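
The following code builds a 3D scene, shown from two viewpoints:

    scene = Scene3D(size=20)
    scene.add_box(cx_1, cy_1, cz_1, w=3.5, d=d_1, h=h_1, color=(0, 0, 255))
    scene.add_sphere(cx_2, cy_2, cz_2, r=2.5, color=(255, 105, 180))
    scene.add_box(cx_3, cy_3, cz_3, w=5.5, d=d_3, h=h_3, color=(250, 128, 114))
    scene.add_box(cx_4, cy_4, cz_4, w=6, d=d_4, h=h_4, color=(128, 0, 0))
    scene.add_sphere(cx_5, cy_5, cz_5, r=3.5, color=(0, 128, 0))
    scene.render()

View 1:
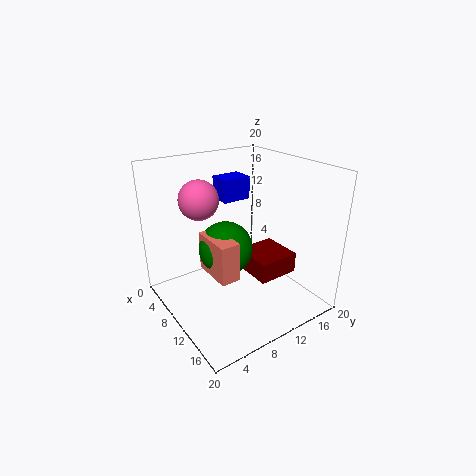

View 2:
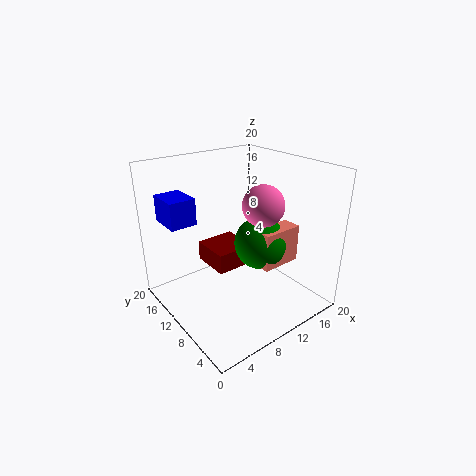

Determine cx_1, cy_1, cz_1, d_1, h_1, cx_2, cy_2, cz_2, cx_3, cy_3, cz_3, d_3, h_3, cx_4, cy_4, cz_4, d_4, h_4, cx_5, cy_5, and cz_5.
cx_1 = 1; cy_1 = 11.5; cz_1 = 13; d_1 = 4.5; h_1 = 3.5; cx_2 = 9.5; cy_2 = 4.5; cz_2 = 16.5; cx_3 = 10; cy_3 = 4; cz_3 = 7.5; d_3 = 2.5; h_3 = 5; cx_4 = 8; cy_4 = 11.5; cz_4 = 4; d_4 = 6; h_4 = 3; cx_5 = 11.5; cy_5 = 7; cz_5 = 10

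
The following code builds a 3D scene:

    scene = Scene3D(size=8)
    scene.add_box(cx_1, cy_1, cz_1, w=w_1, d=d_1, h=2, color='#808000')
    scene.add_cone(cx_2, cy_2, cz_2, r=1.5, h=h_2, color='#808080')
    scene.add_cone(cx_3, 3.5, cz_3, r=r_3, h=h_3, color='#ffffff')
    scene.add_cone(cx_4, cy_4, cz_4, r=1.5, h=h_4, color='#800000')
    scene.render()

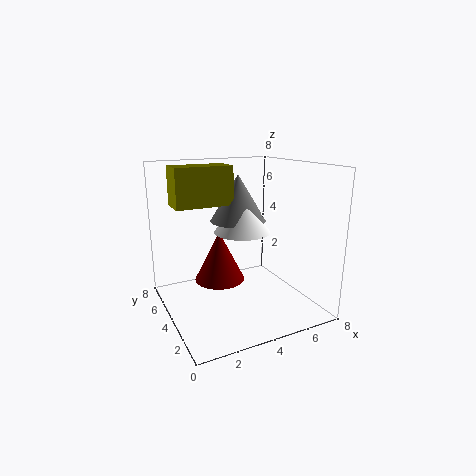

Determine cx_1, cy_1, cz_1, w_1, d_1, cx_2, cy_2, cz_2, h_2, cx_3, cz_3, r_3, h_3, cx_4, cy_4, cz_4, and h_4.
cx_1 = 0.5
cy_1 = 3.5
cz_1 = 6
w_1 = 3
d_1 = 1.5
cx_2 = 4
cy_2 = 4
cz_2 = 5
h_2 = 2.5
cx_3 = 4
cz_3 = 4.5
r_3 = 1.5
h_3 = 2
cx_4 = 3.5
cy_4 = 5.5
cz_4 = 1
h_4 = 3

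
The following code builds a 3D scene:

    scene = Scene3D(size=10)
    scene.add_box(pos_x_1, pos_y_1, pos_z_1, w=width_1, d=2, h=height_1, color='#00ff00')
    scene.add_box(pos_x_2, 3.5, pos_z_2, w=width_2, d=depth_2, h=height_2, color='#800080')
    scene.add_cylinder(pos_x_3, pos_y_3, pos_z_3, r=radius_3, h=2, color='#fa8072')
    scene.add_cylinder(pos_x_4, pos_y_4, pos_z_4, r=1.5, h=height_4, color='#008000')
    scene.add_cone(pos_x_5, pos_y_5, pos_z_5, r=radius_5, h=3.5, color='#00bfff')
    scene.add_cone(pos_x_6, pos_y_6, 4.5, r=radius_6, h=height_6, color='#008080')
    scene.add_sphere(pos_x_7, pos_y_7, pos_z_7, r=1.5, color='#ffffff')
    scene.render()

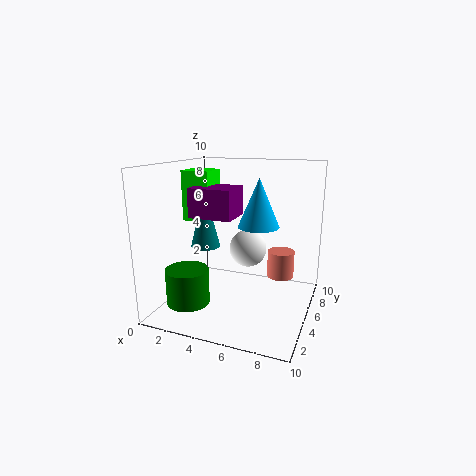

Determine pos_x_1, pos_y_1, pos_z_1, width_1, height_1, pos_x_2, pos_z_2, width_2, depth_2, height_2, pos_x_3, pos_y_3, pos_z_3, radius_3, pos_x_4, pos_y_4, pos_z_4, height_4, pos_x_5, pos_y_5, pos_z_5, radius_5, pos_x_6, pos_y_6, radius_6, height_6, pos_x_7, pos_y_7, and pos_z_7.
pos_x_1 = 1; pos_y_1 = 4.5; pos_z_1 = 6; width_1 = 2; height_1 = 3.5; pos_x_2 = 2; pos_z_2 = 6.5; width_2 = 3; depth_2 = 2.5; height_2 = 2; pos_x_3 = 7.5; pos_y_3 = 7.5; pos_z_3 = 1.5; radius_3 = 1; pos_x_4 = 2; pos_y_4 = 3; pos_z_4 = 0.5; height_4 = 2.5; pos_x_5 = 6; pos_y_5 = 6.5; pos_z_5 = 5.5; radius_5 = 1.5; pos_x_6 = 3; pos_y_6 = 4; radius_6 = 1; height_6 = 4; pos_x_7 = 4.5; pos_y_7 = 8.5; pos_z_7 = 3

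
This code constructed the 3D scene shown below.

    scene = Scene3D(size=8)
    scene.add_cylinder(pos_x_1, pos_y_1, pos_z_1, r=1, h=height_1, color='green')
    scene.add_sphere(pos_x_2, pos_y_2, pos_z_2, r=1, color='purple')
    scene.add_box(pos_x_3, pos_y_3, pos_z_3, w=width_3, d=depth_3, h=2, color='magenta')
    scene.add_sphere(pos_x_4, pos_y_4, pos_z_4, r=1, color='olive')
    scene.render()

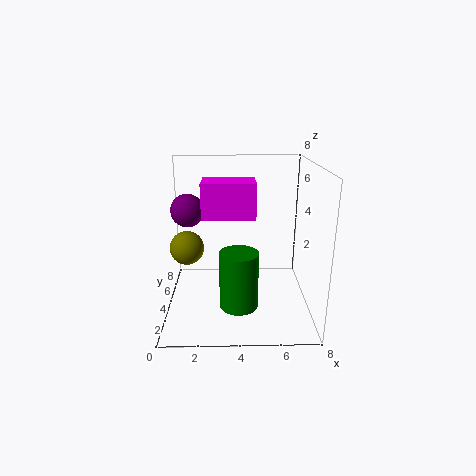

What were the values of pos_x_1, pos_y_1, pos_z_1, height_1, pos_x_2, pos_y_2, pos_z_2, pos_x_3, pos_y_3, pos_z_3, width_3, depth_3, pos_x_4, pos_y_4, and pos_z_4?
pos_x_1 = 4, pos_y_1 = 2, pos_z_1 = 1, height_1 = 3, pos_x_2 = 1, pos_y_2 = 6, pos_z_2 = 5, pos_x_3 = 2, pos_y_3 = 4, pos_z_3 = 5, width_3 = 3, depth_3 = 2, pos_x_4 = 1, pos_y_4 = 5, pos_z_4 = 3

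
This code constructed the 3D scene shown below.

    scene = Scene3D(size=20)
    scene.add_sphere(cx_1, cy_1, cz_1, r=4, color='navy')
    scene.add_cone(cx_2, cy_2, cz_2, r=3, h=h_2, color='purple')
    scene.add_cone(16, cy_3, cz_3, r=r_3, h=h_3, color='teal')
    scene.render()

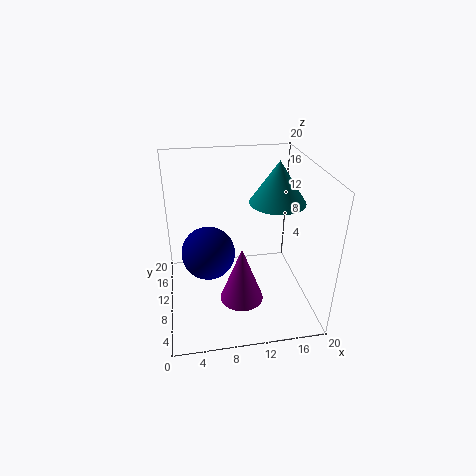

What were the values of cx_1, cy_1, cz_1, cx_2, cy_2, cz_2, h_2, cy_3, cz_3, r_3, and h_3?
cx_1 = 6
cy_1 = 13
cz_1 = 6
cx_2 = 10
cy_2 = 7
cz_2 = 2
h_2 = 8
cy_3 = 12
cz_3 = 14
r_3 = 4
h_3 = 6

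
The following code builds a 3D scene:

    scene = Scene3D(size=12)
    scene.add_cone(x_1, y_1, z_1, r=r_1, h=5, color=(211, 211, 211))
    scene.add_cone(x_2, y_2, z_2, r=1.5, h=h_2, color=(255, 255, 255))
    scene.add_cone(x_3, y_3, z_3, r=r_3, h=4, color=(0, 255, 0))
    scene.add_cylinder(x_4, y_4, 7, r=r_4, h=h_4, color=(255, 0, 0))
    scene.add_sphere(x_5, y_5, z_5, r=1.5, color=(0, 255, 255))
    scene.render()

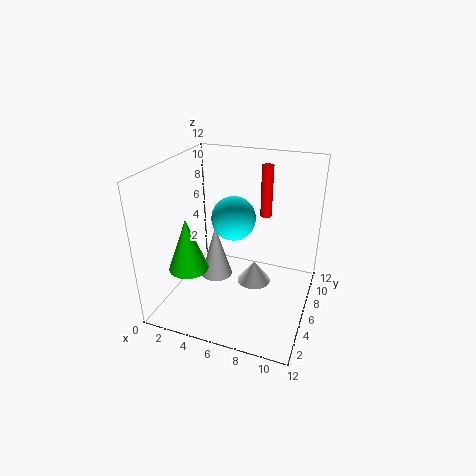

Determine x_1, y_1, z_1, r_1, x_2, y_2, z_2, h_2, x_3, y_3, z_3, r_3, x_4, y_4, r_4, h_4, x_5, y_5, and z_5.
x_1 = 3; y_1 = 8; z_1 = 0.5; r_1 = 1.5; x_2 = 7; y_2 = 7.5; z_2 = 1; h_2 = 2; x_3 = 3.5; y_3 = 2; z_3 = 5; r_3 = 1.5; x_4 = 7.5; y_4 = 9; r_4 = 0.5; h_4 = 4.5; x_5 = 7; y_5 = 2.5; z_5 = 9.5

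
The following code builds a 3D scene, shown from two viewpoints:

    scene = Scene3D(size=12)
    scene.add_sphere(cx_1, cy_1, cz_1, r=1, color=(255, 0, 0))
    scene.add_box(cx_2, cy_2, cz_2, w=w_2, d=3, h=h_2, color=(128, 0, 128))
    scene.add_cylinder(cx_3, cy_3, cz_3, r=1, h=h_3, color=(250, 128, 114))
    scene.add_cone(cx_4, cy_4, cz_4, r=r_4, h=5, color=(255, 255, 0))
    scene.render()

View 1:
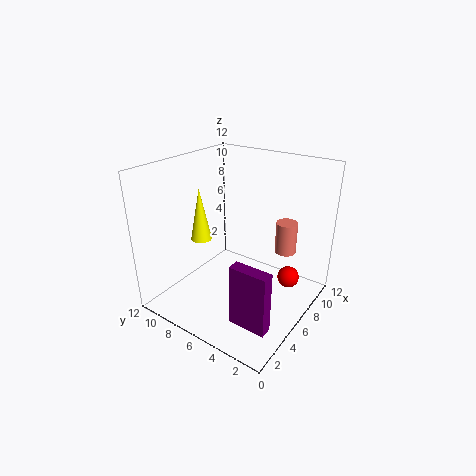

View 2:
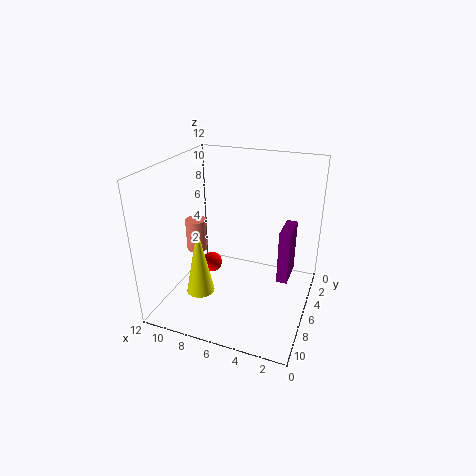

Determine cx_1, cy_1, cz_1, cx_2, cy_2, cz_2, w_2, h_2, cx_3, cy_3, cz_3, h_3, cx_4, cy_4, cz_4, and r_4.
cx_1 = 10
cy_1 = 3
cz_1 = 1
cx_2 = 2
cy_2 = 1
cz_2 = 1
w_2 = 1
h_2 = 5
cx_3 = 11
cy_3 = 4
cz_3 = 3
h_3 = 3
cx_4 = 7
cy_4 = 11
cz_4 = 4
r_4 = 1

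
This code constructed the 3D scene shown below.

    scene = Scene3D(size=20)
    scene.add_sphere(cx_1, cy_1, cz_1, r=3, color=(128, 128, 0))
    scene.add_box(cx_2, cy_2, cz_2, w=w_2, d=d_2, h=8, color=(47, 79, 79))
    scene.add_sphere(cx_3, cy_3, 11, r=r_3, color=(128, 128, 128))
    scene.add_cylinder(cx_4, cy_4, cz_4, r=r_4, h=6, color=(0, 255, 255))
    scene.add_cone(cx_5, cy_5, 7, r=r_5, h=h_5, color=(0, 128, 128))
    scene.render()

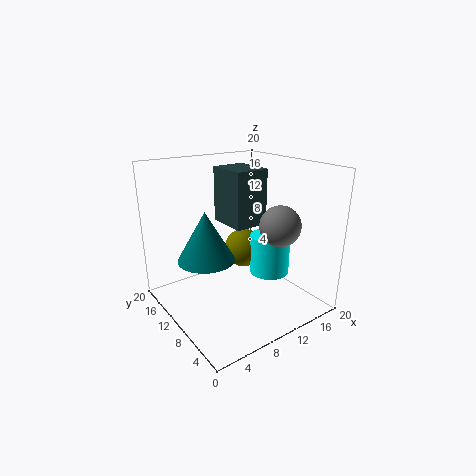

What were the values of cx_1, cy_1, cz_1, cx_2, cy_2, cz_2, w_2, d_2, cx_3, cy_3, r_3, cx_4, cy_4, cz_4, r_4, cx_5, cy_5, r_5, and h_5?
cx_1 = 14; cy_1 = 14; cz_1 = 6; cx_2 = 10; cy_2 = 10; cz_2 = 11; w_2 = 5; d_2 = 6; cx_3 = 16; cy_3 = 8; r_3 = 3; cx_4 = 16; cy_4 = 10; cz_4 = 3; r_4 = 3; cx_5 = 6; cy_5 = 12; r_5 = 4; h_5 = 7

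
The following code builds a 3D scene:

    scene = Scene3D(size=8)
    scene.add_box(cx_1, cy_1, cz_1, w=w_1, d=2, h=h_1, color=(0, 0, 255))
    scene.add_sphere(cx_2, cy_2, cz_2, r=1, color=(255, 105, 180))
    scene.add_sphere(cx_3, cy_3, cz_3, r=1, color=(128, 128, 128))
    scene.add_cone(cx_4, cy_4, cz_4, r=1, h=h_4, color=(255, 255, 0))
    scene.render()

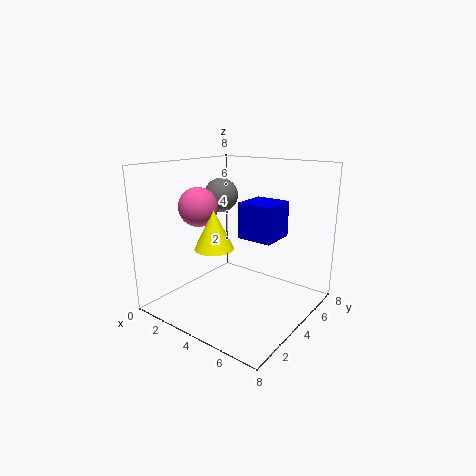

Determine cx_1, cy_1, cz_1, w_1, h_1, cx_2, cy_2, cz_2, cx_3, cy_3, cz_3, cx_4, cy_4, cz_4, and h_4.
cx_1 = 4, cy_1 = 4, cz_1 = 4, w_1 = 2, h_1 = 2, cx_2 = 3, cy_2 = 2, cz_2 = 6, cx_3 = 2, cy_3 = 5, cz_3 = 6, cx_4 = 4, cy_4 = 2, cz_4 = 4, h_4 = 2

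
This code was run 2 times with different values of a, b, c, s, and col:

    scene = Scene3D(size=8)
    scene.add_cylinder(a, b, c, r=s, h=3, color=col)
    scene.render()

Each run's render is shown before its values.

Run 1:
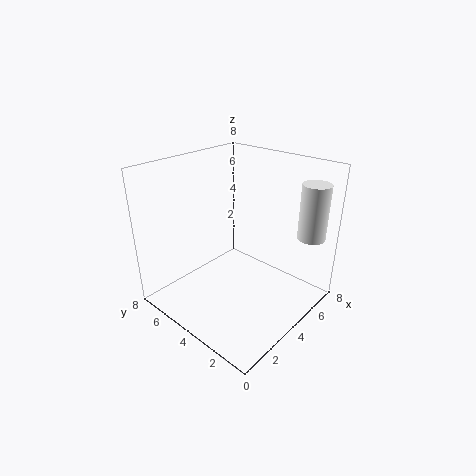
a = 6.25, b = 0.75, c = 4.25, s = 0.75, col = 'white'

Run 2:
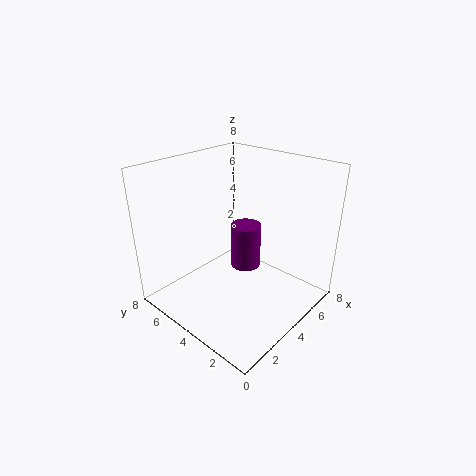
a = 6.75, b = 5.75, c = 0.25, s = 1, col = 'purple'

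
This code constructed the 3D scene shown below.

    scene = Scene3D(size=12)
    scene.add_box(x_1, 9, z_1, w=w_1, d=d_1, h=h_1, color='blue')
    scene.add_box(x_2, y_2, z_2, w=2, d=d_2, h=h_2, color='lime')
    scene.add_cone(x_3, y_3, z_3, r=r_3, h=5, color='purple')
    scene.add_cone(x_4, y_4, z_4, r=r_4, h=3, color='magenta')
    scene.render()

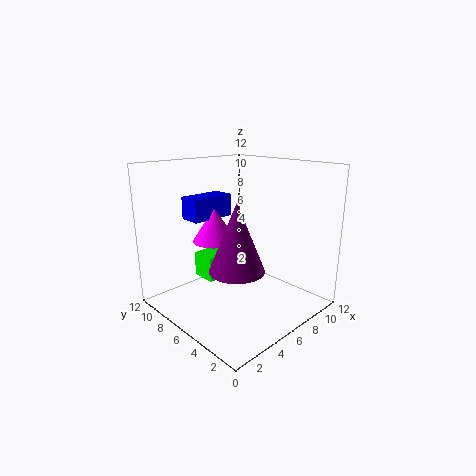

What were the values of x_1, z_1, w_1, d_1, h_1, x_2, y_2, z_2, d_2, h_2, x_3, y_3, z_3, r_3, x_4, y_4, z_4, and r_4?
x_1 = 4, z_1 = 7, w_1 = 4, d_1 = 2, h_1 = 2, x_2 = 3, y_2 = 6, z_2 = 3, d_2 = 2, h_2 = 2, x_3 = 3, y_3 = 3, z_3 = 5, r_3 = 2, x_4 = 6, y_4 = 9, z_4 = 5, r_4 = 2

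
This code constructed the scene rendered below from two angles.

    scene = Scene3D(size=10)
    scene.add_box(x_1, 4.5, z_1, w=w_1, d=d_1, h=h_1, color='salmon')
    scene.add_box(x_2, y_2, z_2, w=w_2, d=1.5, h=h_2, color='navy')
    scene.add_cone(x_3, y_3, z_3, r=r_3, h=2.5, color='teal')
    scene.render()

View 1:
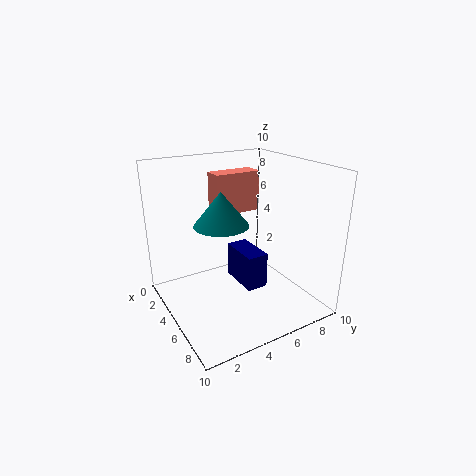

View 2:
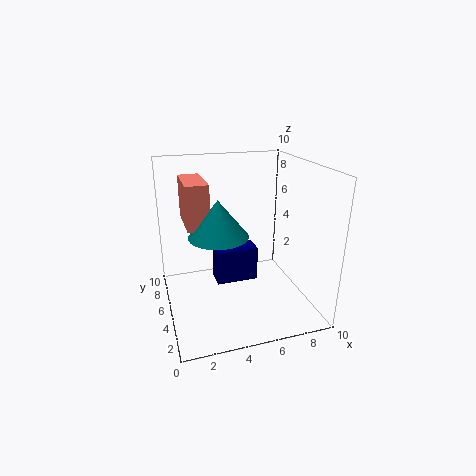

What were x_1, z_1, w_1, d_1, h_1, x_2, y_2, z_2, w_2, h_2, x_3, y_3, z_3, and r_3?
x_1 = 1.5
z_1 = 6
w_1 = 1.5
d_1 = 3.5
h_1 = 3
x_2 = 3.5
y_2 = 5
z_2 = 1.5
w_2 = 3
h_2 = 2.5
x_3 = 3.5
y_3 = 4.5
z_3 = 5.5
r_3 = 2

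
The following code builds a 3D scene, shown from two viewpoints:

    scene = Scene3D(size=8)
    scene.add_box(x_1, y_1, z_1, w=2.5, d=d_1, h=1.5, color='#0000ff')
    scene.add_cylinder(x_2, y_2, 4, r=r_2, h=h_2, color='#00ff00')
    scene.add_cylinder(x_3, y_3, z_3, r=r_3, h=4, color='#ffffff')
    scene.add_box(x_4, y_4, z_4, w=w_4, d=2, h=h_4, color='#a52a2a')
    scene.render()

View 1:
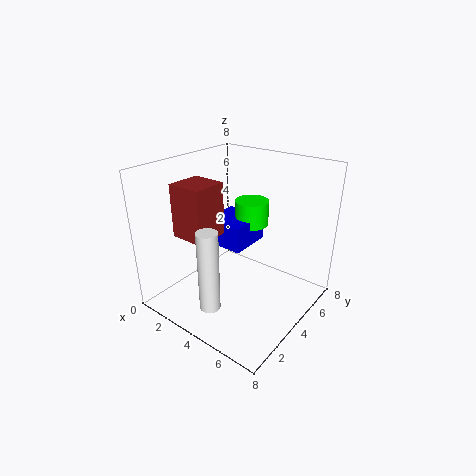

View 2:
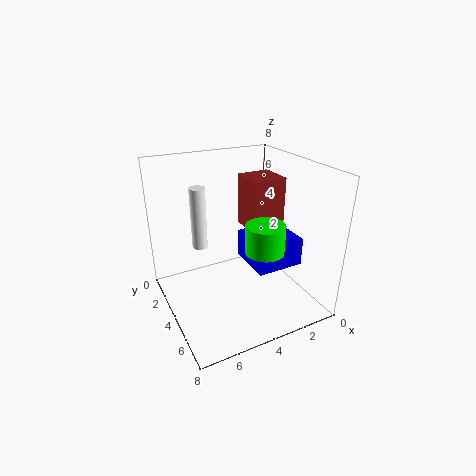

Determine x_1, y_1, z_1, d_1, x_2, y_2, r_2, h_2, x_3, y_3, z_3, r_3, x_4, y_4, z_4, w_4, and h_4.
x_1 = 1.5
y_1 = 4
z_1 = 3
d_1 = 2.5
x_2 = 3.5
y_2 = 6
r_2 = 1
h_2 = 1.5
x_3 = 5
y_3 = 0.5
z_3 = 2
r_3 = 0.5
x_4 = 1
y_4 = 2
z_4 = 4
w_4 = 2
h_4 = 3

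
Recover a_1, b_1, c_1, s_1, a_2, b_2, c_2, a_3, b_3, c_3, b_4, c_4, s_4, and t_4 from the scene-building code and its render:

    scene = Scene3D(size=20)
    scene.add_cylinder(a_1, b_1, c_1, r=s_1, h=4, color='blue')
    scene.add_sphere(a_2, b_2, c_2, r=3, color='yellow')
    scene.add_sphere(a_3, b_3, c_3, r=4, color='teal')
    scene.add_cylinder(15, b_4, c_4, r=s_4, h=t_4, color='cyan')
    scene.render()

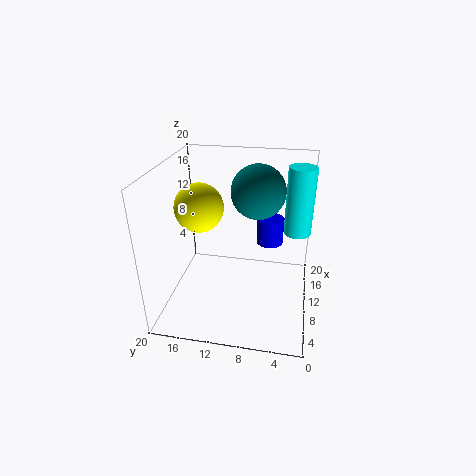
a_1 = 15, b_1 = 6, c_1 = 7, s_1 = 2, a_2 = 6, b_2 = 14, c_2 = 16, a_3 = 15, b_3 = 8, c_3 = 15, b_4 = 2, c_4 = 9, s_4 = 2, t_4 = 10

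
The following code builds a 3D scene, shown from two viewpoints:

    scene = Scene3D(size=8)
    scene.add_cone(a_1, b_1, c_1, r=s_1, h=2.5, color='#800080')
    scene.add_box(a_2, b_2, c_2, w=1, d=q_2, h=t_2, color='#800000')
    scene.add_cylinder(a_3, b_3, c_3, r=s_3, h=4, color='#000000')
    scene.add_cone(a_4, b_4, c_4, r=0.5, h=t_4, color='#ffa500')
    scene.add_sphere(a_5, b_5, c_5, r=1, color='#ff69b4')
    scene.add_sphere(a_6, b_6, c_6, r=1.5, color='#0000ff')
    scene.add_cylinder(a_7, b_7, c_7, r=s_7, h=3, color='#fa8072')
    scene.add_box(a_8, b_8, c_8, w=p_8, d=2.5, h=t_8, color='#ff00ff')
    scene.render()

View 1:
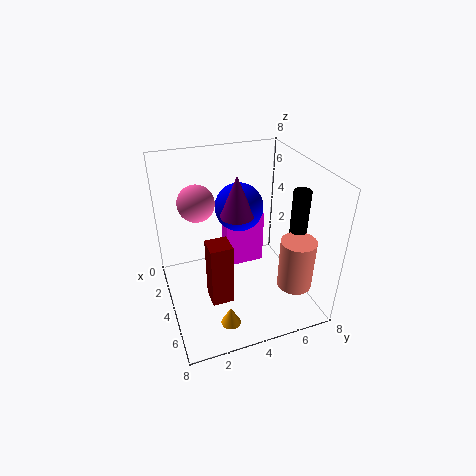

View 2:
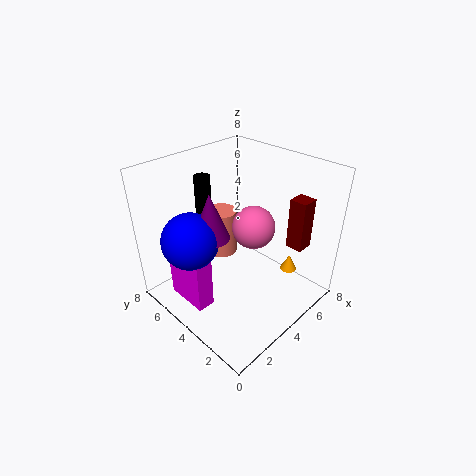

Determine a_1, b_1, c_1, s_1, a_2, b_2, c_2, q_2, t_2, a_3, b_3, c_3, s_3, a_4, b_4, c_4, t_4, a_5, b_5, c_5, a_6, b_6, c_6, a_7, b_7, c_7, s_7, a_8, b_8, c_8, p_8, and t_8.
a_1 = 2.5
b_1 = 4.5
c_1 = 4.5
s_1 = 1
a_2 = 6.5
b_2 = 1.5
c_2 = 3
q_2 = 1
t_2 = 3
a_3 = 4.5
b_3 = 7.5
c_3 = 2.5
s_3 = 0.5
a_4 = 7
b_4 = 2.5
c_4 = 1
t_4 = 1
a_5 = 3
b_5 = 2
c_5 = 6
a_6 = 1.5
b_6 = 5
c_6 = 4.5
a_7 = 5.5
b_7 = 7
c_7 = 1
s_7 = 1
a_8 = 1
b_8 = 4
c_8 = 0.5
p_8 = 1
t_8 = 3.5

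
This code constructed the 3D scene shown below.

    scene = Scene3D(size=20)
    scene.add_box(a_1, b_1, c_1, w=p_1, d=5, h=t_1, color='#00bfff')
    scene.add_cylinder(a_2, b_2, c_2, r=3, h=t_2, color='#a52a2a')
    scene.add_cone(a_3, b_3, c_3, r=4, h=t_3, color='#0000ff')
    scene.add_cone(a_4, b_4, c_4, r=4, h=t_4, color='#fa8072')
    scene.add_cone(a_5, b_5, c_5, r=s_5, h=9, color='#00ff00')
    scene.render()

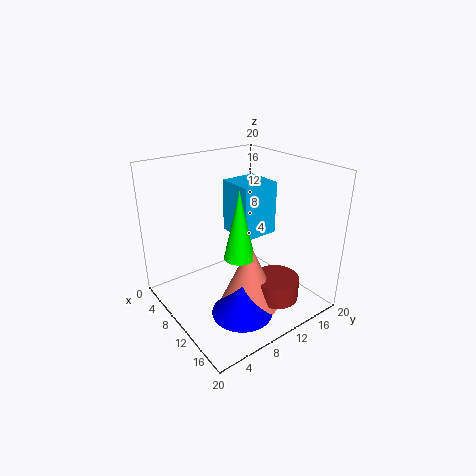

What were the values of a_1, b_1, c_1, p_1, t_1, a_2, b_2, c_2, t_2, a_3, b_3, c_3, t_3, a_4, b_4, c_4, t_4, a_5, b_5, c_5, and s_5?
a_1 = 8
b_1 = 9
c_1 = 11
p_1 = 5
t_1 = 7
a_2 = 16
b_2 = 12
c_2 = 3
t_2 = 3
a_3 = 15
b_3 = 7
c_3 = 2
t_3 = 4
a_4 = 14
b_4 = 9
c_4 = 2
t_4 = 9
a_5 = 13
b_5 = 8
c_5 = 9
s_5 = 2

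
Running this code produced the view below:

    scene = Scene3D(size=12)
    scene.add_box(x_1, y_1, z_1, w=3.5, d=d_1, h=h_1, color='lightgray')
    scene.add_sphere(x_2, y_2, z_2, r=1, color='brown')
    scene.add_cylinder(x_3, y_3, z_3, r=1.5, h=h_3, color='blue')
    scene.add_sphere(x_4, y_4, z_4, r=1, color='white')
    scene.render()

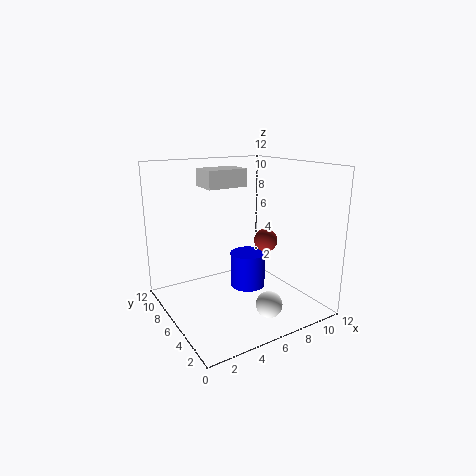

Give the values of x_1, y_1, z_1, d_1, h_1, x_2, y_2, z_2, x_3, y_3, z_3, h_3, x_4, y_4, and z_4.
x_1 = 4
y_1 = 7
z_1 = 10
d_1 = 2.5
h_1 = 1.5
x_2 = 8.5
y_2 = 5.5
z_2 = 5.5
x_3 = 7
y_3 = 6
z_3 = 1.5
h_3 = 3
x_4 = 6
y_4 = 1.5
z_4 = 2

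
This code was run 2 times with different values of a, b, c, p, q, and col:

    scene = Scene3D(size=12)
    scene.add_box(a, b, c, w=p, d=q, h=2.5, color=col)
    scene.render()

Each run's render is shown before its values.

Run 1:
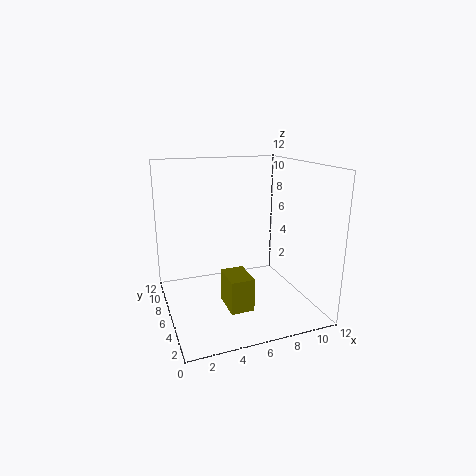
a = 3.75, b = 1.25, c = 2, p = 1.75, q = 2.5, col = 'olive'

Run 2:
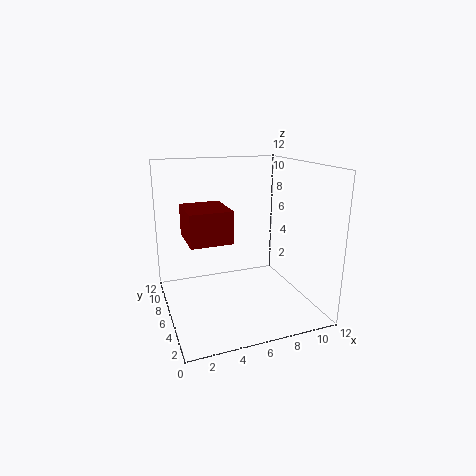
a = 1.5, b = 3.5, c = 6.5, p = 3.25, q = 3.75, col = 'maroon'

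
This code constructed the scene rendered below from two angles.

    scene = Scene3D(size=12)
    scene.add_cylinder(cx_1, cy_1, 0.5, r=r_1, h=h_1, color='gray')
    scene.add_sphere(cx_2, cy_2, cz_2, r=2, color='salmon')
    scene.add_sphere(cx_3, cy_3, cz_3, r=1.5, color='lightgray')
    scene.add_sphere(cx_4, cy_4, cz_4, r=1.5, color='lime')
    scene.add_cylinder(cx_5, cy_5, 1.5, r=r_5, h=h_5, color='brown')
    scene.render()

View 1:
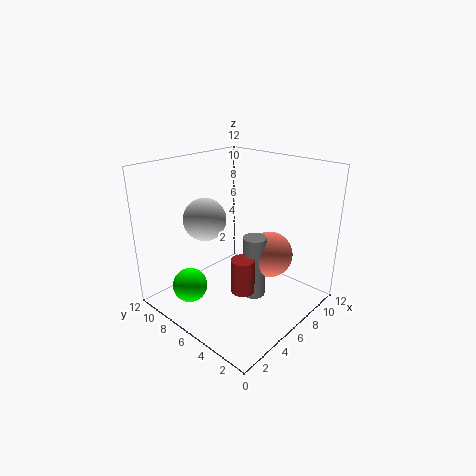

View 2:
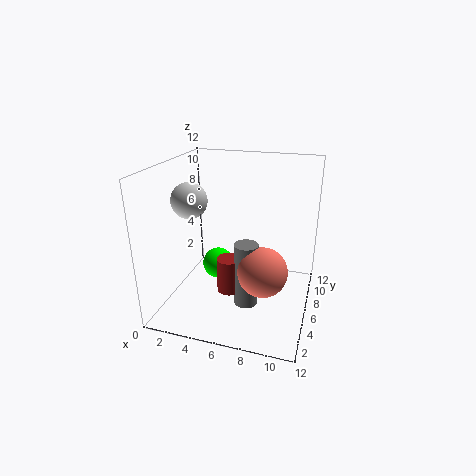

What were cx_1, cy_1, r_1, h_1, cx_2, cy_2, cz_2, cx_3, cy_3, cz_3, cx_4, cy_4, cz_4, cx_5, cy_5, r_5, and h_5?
cx_1 = 7
cy_1 = 5
r_1 = 1
h_1 = 5.5
cx_2 = 8.5
cy_2 = 4.5
cz_2 = 4
cx_3 = 2
cy_3 = 5.5
cz_3 = 9
cx_4 = 3
cy_4 = 9
cz_4 = 1.5
cx_5 = 5.5
cy_5 = 5
r_5 = 1
h_5 = 3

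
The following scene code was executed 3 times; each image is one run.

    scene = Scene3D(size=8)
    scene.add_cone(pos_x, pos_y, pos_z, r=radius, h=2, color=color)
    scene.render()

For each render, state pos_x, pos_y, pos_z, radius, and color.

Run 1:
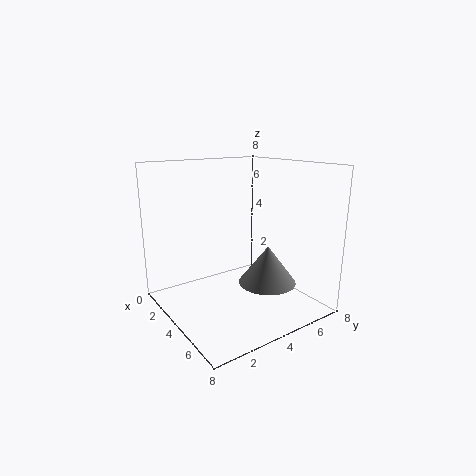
pos_x = 6
pos_y = 4.5
pos_z = 2
radius = 1.5
color = 'gray'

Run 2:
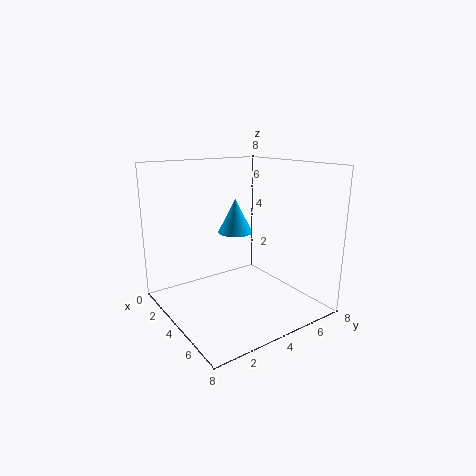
pos_x = 3
pos_y = 4.5
pos_z = 4
radius = 1
color = 'deepskyblue'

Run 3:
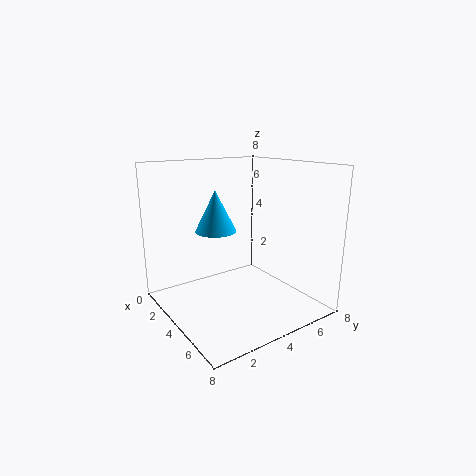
pos_x = 5
pos_y = 2
pos_z = 5
radius = 1
color = 'deepskyblue'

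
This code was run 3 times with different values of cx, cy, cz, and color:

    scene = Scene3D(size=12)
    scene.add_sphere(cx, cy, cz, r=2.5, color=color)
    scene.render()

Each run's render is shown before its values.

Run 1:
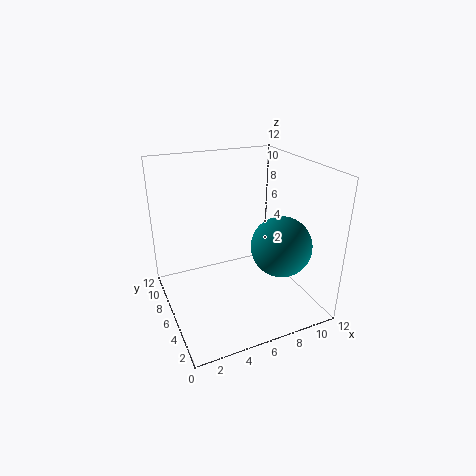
cx = 9
cy = 4
cz = 5.5
color = 'teal'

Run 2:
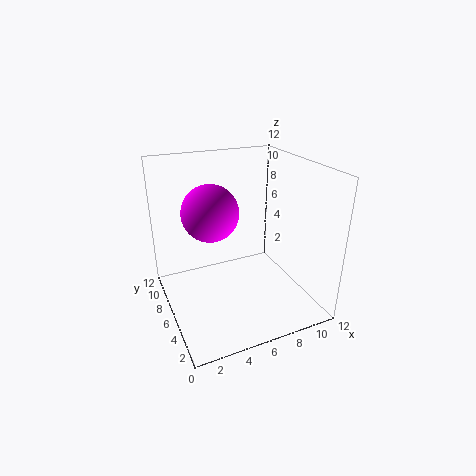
cx = 4.5
cy = 8.5
cz = 7.5
color = 'magenta'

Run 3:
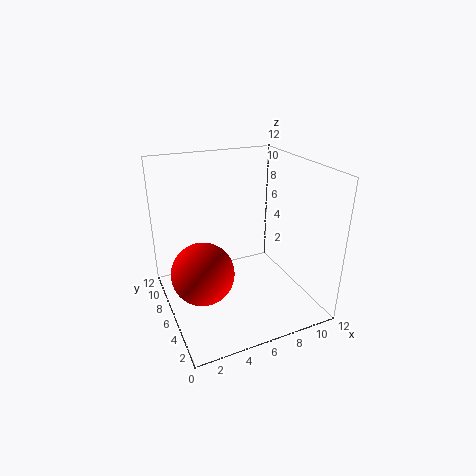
cx = 2.5
cy = 5
cz = 4
color = 'red'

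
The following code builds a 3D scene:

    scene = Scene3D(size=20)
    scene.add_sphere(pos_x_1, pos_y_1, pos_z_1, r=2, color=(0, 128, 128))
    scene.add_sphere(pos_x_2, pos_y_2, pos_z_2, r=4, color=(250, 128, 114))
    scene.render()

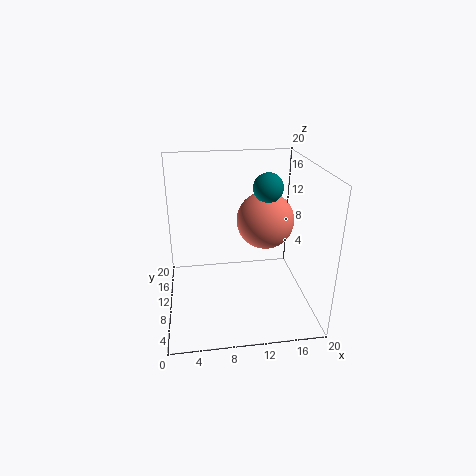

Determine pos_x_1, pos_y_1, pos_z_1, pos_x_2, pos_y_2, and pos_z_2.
pos_x_1 = 14
pos_y_1 = 10
pos_z_1 = 17
pos_x_2 = 14
pos_y_2 = 11
pos_z_2 = 12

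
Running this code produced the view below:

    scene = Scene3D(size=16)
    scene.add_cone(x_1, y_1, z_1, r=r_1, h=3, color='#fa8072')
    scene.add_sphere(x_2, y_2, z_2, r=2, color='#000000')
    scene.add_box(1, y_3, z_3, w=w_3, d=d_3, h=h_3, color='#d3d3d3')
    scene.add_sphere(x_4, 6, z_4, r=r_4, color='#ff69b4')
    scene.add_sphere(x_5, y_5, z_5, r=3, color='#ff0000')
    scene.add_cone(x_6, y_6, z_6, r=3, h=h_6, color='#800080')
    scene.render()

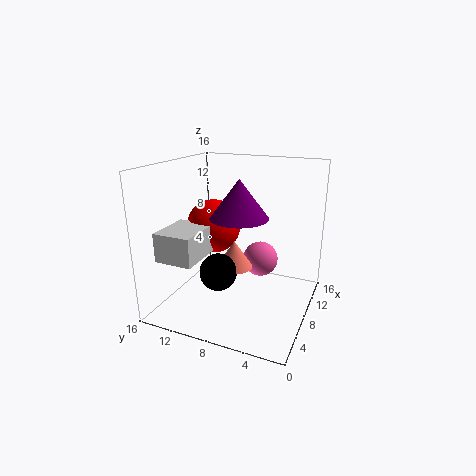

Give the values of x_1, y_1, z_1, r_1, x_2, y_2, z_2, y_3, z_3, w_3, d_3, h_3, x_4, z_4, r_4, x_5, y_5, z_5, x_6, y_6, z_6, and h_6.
x_1 = 7, y_1 = 8, z_1 = 5, r_1 = 2, x_2 = 5, y_2 = 9, z_2 = 5, y_3 = 10, z_3 = 7, w_3 = 5, d_3 = 4, h_3 = 3, x_4 = 10, z_4 = 5, r_4 = 2, x_5 = 8, y_5 = 11, z_5 = 9, x_6 = 6, y_6 = 7, z_6 = 11, h_6 = 4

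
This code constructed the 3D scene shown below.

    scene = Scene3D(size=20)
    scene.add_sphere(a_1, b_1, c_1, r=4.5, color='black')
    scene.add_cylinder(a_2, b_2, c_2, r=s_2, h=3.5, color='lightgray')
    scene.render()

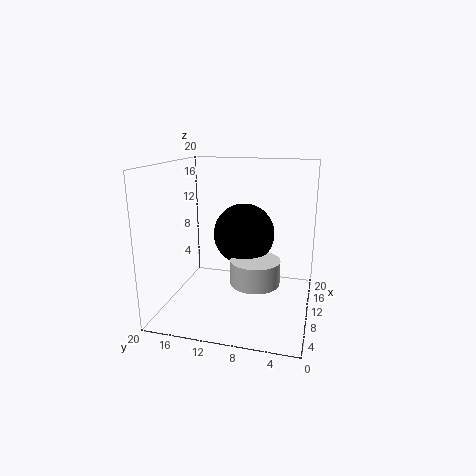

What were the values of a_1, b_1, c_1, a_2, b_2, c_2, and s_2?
a_1 = 13.5
b_1 = 10
c_1 = 9.5
a_2 = 10
b_2 = 7.5
c_2 = 3.5
s_2 = 3.5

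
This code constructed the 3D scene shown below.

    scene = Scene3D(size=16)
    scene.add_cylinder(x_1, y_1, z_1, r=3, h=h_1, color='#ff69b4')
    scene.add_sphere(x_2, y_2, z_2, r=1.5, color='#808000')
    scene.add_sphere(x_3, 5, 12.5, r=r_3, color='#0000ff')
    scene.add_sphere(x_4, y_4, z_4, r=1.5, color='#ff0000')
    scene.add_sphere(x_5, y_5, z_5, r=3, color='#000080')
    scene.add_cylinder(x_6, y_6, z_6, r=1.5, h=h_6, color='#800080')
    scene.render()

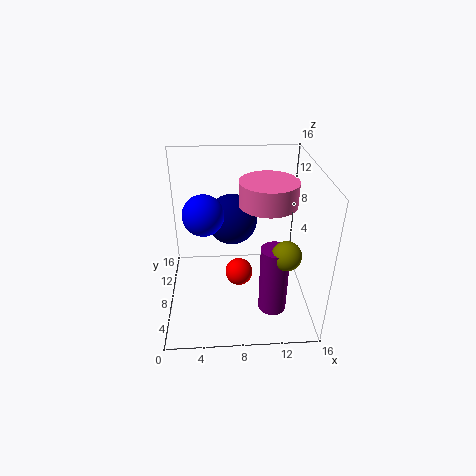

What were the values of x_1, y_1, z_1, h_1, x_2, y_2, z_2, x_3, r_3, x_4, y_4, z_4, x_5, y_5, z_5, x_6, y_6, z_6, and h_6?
x_1 = 11
y_1 = 7
z_1 = 12.5
h_1 = 2.5
x_2 = 12.5
y_2 = 3.5
z_2 = 8.5
x_3 = 4.5
r_3 = 2
x_4 = 8
y_4 = 6.5
z_4 = 4.5
x_5 = 7.5
y_5 = 11.5
z_5 = 8.5
x_6 = 11.5
y_6 = 4
z_6 = 1.5
h_6 = 7.5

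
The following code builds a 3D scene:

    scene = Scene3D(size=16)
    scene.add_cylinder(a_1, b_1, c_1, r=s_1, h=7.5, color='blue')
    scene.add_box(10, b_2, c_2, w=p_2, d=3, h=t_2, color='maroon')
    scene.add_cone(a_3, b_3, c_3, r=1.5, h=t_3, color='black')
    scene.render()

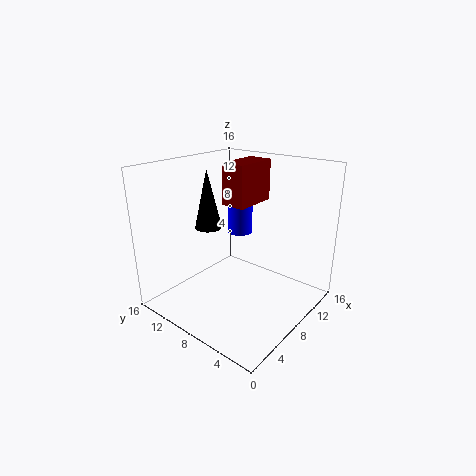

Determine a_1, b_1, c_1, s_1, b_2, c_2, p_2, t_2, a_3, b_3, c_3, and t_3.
a_1 = 11.5; b_1 = 10.5; c_1 = 7; s_1 = 1.5; b_2 = 9; c_2 = 10.5; p_2 = 5.5; t_2 = 5; a_3 = 6.5; b_3 = 11; c_3 = 9; t_3 = 6.5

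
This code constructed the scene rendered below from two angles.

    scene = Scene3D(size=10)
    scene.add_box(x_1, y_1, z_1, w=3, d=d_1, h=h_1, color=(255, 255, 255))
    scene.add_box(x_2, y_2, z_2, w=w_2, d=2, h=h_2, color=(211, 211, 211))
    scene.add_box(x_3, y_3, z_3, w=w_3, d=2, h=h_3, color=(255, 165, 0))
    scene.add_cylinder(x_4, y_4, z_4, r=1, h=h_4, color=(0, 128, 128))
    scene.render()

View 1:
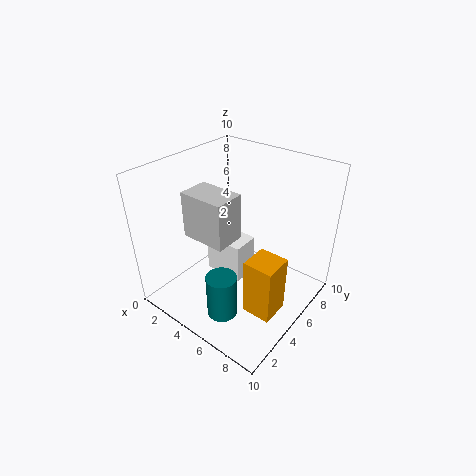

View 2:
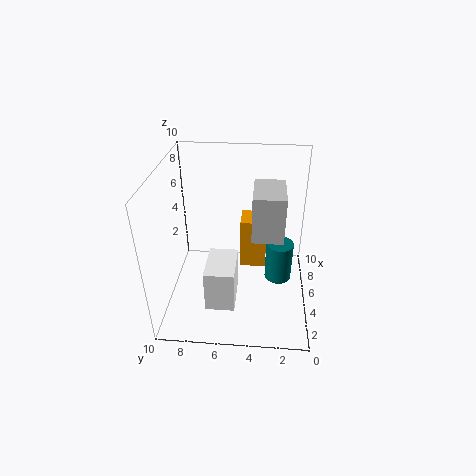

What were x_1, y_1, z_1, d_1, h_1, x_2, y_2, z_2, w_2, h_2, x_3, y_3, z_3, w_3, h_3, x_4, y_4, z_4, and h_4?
x_1 = 2, y_1 = 5, z_1 = 1, d_1 = 2, h_1 = 3, x_2 = 3, y_2 = 2, z_2 = 6, w_2 = 3, h_2 = 3, x_3 = 7, y_3 = 3, z_3 = 1, w_3 = 2, h_3 = 4, x_4 = 6, y_4 = 2, z_4 = 1, h_4 = 3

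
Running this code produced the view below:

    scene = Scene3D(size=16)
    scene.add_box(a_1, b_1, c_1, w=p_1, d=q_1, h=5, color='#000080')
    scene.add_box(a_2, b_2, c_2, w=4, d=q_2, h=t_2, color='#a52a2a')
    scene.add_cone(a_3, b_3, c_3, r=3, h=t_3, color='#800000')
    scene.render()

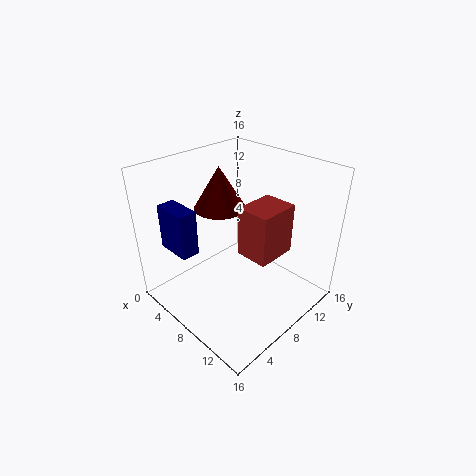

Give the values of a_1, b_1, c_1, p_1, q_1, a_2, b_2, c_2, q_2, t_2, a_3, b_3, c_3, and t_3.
a_1 = 2, b_1 = 2, c_1 = 7, p_1 = 4, q_1 = 2, a_2 = 7, b_2 = 9, c_2 = 5, q_2 = 5, t_2 = 6, a_3 = 4, b_3 = 9, c_3 = 10, t_3 = 5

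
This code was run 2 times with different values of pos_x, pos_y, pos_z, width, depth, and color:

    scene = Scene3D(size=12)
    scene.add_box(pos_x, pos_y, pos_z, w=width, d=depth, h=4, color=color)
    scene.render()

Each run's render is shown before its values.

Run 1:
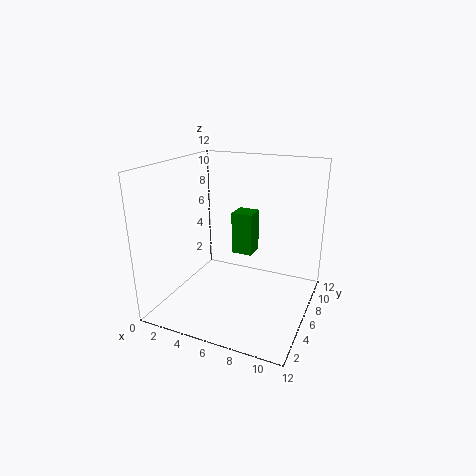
pos_x = 4, pos_y = 9, pos_z = 3, width = 2, depth = 2, color = 'green'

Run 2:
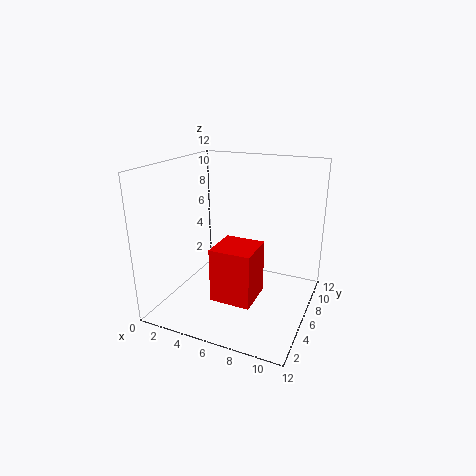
pos_x = 6, pos_y = 1, pos_z = 3, width = 3, depth = 3, color = 'red'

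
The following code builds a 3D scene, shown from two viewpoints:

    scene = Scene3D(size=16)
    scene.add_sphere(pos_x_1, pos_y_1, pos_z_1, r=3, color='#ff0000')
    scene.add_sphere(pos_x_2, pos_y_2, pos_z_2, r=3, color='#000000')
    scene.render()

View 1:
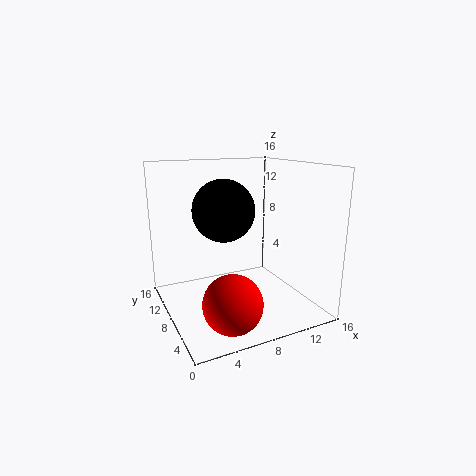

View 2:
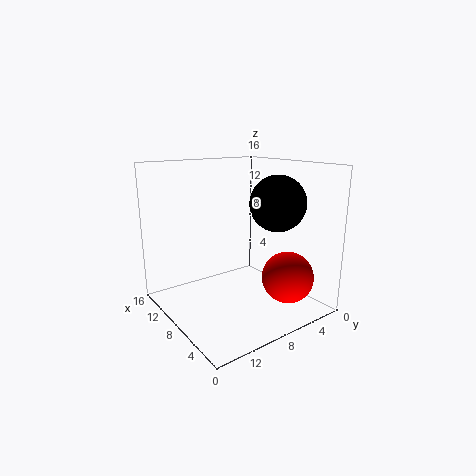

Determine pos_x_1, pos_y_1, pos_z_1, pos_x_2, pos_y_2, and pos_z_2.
pos_x_1 = 5; pos_y_1 = 3; pos_z_1 = 3; pos_x_2 = 5; pos_y_2 = 5; pos_z_2 = 12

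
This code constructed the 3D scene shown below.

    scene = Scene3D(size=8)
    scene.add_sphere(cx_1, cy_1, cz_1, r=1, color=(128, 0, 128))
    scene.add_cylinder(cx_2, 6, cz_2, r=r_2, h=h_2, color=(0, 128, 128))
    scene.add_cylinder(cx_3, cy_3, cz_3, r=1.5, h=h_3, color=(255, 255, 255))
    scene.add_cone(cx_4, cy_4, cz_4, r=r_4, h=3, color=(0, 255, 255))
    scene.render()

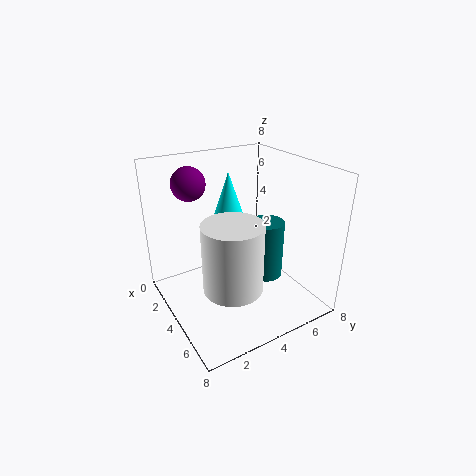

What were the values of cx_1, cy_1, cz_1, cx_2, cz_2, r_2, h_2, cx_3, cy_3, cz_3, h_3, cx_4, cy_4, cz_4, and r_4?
cx_1 = 1
cy_1 = 2.5
cz_1 = 6.5
cx_2 = 4
cz_2 = 1
r_2 = 1
h_2 = 3.5
cx_3 = 6
cy_3 = 2.5
cz_3 = 2.5
h_3 = 3.5
cx_4 = 3
cy_4 = 4
cz_4 = 4.5
r_4 = 1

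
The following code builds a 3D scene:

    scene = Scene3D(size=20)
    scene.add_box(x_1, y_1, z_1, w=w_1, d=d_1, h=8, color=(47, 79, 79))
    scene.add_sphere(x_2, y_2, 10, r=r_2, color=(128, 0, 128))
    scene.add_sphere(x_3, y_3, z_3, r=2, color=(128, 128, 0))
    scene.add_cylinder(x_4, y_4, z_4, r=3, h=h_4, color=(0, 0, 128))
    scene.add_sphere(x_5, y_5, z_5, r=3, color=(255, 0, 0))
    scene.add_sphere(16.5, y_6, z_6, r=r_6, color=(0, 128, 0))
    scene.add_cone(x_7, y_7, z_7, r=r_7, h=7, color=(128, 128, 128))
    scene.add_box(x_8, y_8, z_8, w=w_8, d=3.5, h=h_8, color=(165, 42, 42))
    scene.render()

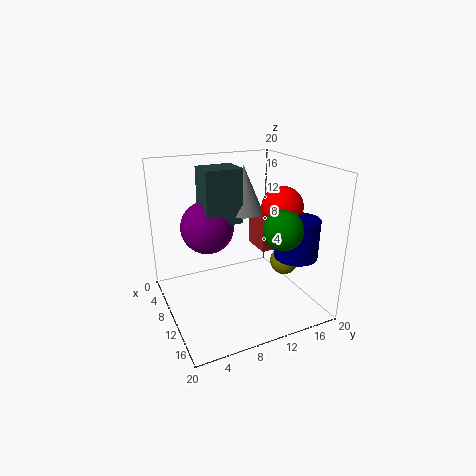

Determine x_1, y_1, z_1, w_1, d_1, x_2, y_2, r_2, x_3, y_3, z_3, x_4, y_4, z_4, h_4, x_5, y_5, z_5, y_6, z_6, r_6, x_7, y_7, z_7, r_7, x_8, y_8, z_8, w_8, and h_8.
x_1 = 3, y_1 = 6.5, z_1 = 11, w_1 = 4.5, d_1 = 5.5, x_2 = 4.5, y_2 = 7.5, r_2 = 4, x_3 = 12, y_3 = 16.5, z_3 = 6, x_4 = 14, y_4 = 17, z_4 = 7.5, h_4 = 5.5, x_5 = 10, y_5 = 17, z_5 = 13.5, y_6 = 13, z_6 = 13, r_6 = 2.5, x_7 = 5.5, y_7 = 13, z_7 = 12, r_7 = 3, x_8 = 5.5, y_8 = 14, z_8 = 7, w_8 = 4.5, h_8 = 4.5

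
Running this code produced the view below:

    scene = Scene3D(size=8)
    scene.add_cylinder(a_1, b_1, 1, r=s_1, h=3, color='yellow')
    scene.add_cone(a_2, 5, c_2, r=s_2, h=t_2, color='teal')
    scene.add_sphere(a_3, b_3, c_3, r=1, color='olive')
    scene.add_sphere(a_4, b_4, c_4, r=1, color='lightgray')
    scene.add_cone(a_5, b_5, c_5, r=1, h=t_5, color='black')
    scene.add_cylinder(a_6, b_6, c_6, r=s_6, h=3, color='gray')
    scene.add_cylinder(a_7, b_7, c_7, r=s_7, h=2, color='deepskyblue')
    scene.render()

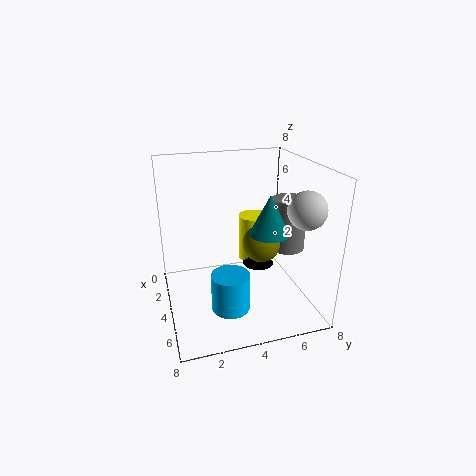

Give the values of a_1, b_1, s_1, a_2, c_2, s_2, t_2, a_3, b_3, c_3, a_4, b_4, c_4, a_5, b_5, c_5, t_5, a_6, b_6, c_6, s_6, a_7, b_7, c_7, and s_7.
a_1 = 1; b_1 = 6; s_1 = 1; a_2 = 6; c_2 = 5; s_2 = 1; t_2 = 2; a_3 = 5; b_3 = 5; c_3 = 4; a_4 = 6; b_4 = 7; c_4 = 6; a_5 = 2; b_5 = 6; c_5 = 1; t_5 = 1; a_6 = 4; b_6 = 7; c_6 = 3; s_6 = 1; a_7 = 6; b_7 = 3; c_7 = 1; s_7 = 1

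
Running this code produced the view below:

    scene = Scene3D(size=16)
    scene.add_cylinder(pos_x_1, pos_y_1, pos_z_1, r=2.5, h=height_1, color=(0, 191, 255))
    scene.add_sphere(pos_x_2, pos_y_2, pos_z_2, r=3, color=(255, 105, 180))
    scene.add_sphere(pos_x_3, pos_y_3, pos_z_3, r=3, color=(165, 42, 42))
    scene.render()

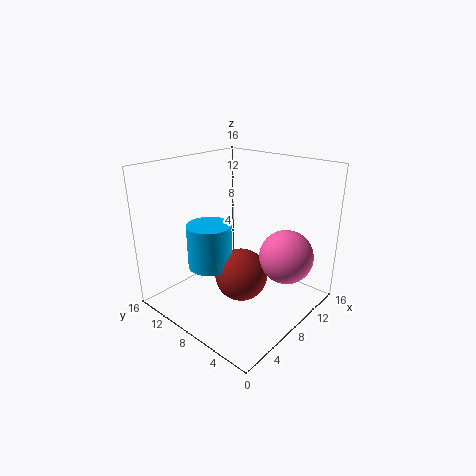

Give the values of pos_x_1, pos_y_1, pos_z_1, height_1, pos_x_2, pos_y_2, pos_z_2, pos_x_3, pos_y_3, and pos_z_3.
pos_x_1 = 6, pos_y_1 = 10.5, pos_z_1 = 4.5, height_1 = 5, pos_x_2 = 11, pos_y_2 = 3.5, pos_z_2 = 6, pos_x_3 = 8, pos_y_3 = 7.5, pos_z_3 = 3.5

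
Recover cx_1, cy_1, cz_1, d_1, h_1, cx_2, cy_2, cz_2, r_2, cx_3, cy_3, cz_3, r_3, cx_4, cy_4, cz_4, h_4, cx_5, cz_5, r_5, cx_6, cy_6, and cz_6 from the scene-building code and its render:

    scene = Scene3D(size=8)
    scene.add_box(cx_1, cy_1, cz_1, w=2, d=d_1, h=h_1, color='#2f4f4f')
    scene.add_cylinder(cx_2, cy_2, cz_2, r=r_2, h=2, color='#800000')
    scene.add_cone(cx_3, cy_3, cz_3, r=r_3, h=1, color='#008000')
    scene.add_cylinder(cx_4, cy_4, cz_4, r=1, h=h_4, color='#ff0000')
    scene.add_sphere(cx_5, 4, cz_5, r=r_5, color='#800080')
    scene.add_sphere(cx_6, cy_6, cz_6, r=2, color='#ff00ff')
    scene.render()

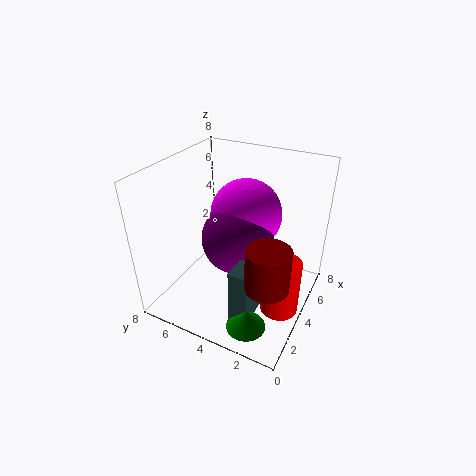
cx_1 = 1
cy_1 = 2
cz_1 = 1
d_1 = 1
h_1 = 3
cx_2 = 1
cy_2 = 1
cz_2 = 4
r_2 = 1
cx_3 = 1
cy_3 = 2
cz_3 = 1
r_3 = 1
cx_4 = 3
cy_4 = 1
cz_4 = 1
h_4 = 3
cx_5 = 4
cz_5 = 4
r_5 = 2
cx_6 = 5
cy_6 = 4
cz_6 = 5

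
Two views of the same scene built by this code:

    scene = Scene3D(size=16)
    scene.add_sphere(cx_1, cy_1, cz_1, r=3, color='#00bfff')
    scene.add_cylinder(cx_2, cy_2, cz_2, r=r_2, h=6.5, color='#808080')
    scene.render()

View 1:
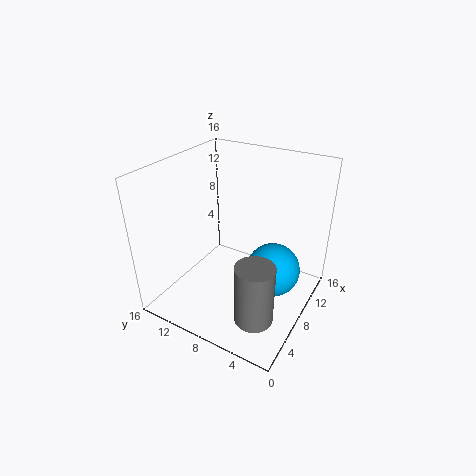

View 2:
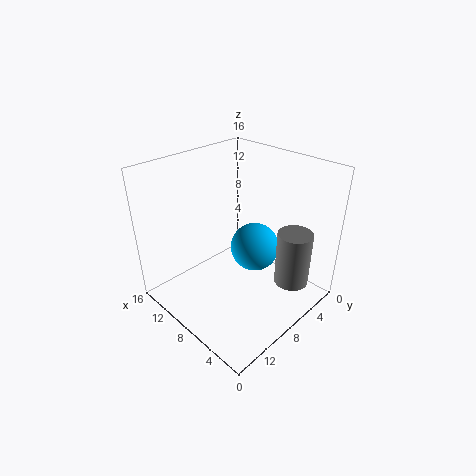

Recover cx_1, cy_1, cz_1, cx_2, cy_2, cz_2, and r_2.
cx_1 = 9
cy_1 = 4
cz_1 = 4.5
cx_2 = 3.5
cy_2 = 3.5
cz_2 = 2
r_2 = 2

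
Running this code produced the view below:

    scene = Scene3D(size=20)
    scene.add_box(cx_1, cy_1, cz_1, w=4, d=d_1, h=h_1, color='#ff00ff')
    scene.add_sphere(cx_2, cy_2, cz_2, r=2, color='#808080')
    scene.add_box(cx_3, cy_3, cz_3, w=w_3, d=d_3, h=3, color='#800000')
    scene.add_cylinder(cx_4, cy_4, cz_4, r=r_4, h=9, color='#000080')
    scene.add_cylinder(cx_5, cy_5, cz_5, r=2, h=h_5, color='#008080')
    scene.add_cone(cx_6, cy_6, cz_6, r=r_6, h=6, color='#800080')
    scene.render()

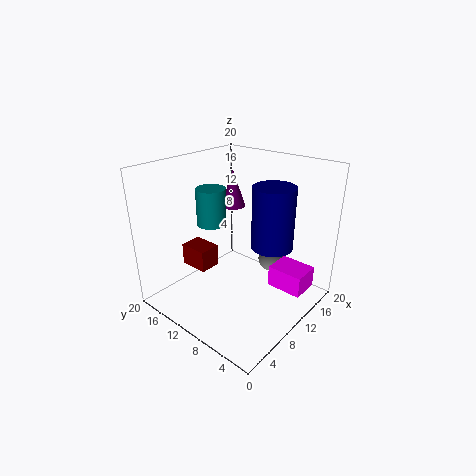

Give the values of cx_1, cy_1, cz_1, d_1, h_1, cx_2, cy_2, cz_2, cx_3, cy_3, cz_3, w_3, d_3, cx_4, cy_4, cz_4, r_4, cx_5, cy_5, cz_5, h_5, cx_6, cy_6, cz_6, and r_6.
cx_1 = 12; cy_1 = 1; cz_1 = 3; d_1 = 5; h_1 = 3; cx_2 = 17; cy_2 = 9; cz_2 = 4; cx_3 = 5; cy_3 = 12; cz_3 = 6; w_3 = 3; d_3 = 4; cx_4 = 14; cy_4 = 7; cz_4 = 8; r_4 = 3; cx_5 = 8; cy_5 = 13; cz_5 = 12; h_5 = 5; cx_6 = 17; cy_6 = 17; cz_6 = 11; r_6 = 2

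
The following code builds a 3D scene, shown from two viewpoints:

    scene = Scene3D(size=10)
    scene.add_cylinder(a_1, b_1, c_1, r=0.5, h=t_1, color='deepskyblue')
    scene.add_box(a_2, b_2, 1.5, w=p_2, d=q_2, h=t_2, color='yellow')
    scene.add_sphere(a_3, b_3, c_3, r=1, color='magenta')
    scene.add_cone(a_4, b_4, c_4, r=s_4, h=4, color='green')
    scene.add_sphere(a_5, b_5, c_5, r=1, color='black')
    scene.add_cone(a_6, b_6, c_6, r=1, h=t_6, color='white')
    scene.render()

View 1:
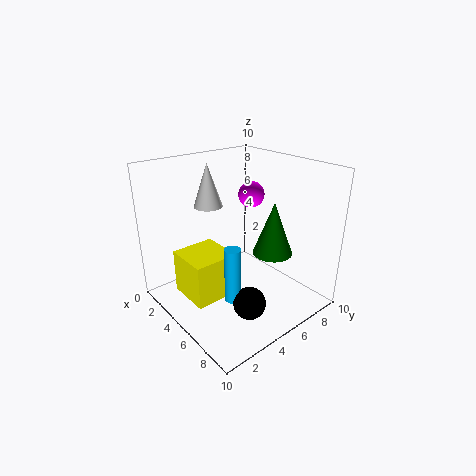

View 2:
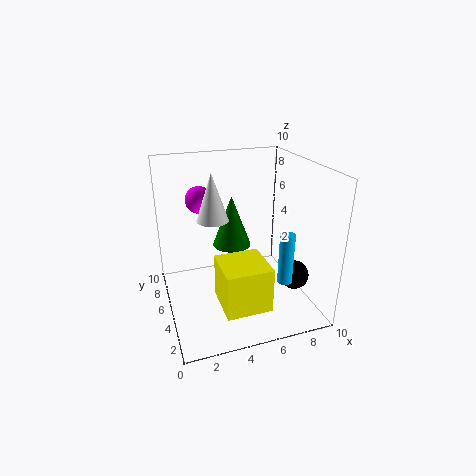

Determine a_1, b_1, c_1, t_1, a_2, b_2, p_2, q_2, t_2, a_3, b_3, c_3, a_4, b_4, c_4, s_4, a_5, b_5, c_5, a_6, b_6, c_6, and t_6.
a_1 = 7.5; b_1 = 2.5; c_1 = 2.5; t_1 = 3.5; a_2 = 3; b_2 = 1; p_2 = 3; q_2 = 3; t_2 = 3; a_3 = 3; b_3 = 8; c_3 = 7; a_4 = 5.5; b_4 = 8; c_4 = 3; s_4 = 1.5; a_5 = 8.5; b_5 = 3; c_5 = 2.5; a_6 = 3; b_6 = 4; c_6 = 7; t_6 = 3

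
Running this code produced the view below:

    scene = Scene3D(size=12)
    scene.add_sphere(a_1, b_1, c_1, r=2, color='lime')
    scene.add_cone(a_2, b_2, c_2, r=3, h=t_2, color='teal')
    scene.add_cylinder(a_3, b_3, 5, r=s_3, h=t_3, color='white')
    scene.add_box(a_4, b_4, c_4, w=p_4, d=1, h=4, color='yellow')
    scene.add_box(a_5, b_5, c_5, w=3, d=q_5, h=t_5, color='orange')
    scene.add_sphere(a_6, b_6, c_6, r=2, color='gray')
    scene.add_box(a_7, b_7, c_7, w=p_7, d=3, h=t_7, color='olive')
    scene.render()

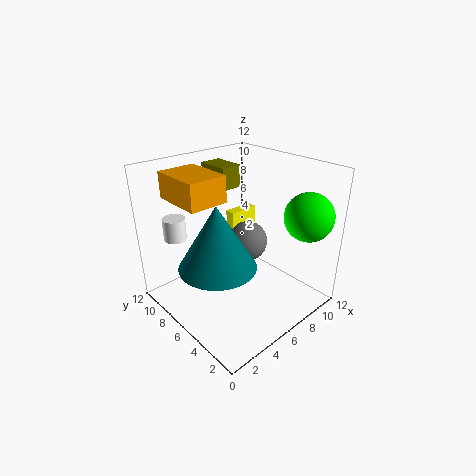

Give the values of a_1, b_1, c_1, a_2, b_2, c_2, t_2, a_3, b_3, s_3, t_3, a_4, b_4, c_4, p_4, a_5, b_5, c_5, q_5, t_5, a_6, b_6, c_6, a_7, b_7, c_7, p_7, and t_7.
a_1 = 10
b_1 = 2
c_1 = 8
a_2 = 3
b_2 = 5
c_2 = 5
t_2 = 5
a_3 = 3
b_3 = 11
s_3 = 1
t_3 = 2
a_4 = 9
b_4 = 10
c_4 = 2
p_4 = 3
a_5 = 1
b_5 = 5
c_5 = 10
q_5 = 4
t_5 = 2
a_6 = 10
b_6 = 9
c_6 = 3
a_7 = 7
b_7 = 9
c_7 = 9
p_7 = 2
t_7 = 2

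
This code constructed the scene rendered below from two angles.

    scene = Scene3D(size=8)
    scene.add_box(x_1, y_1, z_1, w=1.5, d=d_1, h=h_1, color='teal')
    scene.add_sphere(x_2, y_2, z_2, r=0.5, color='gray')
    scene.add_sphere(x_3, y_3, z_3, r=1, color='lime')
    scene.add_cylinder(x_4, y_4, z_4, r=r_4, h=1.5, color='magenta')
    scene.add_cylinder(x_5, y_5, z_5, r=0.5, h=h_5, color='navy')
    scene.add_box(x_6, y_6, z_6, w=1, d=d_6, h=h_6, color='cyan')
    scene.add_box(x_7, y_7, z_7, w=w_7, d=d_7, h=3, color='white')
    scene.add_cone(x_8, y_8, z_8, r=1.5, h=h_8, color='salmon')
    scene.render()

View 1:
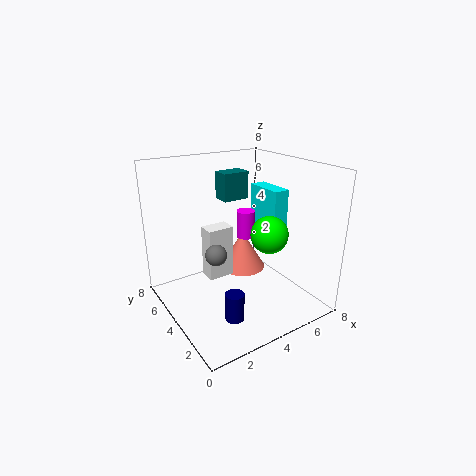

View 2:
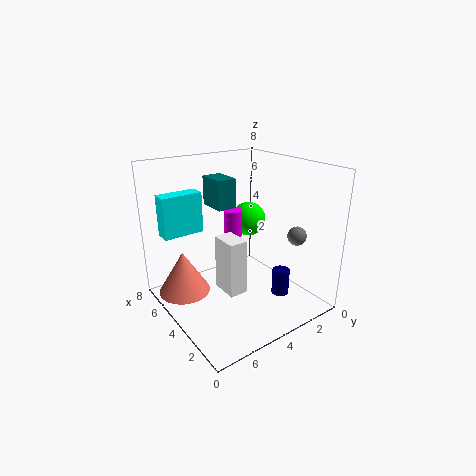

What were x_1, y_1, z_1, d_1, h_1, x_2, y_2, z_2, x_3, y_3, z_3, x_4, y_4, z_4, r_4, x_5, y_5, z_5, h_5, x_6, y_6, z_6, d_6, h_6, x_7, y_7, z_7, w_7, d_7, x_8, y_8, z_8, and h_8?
x_1 = 3.5; y_1 = 4.5; z_1 = 6; d_1 = 1; h_1 = 1.5; x_2 = 1.5; y_2 = 2; z_2 = 4.5; x_3 = 5; y_3 = 2.5; z_3 = 4.5; x_4 = 4.5; y_4 = 4; z_4 = 4; r_4 = 0.5; x_5 = 2.5; y_5 = 2; z_5 = 0.5; h_5 = 1.5; x_6 = 7; y_6 = 4.5; z_6 = 3.5; d_6 = 2.5; h_6 = 2.5; x_7 = 2.5; y_7 = 4.5; z_7 = 1.5; w_7 = 1.5; d_7 = 1; x_8 = 6; y_8 = 6.5; z_8 = 0.5; h_8 = 2.5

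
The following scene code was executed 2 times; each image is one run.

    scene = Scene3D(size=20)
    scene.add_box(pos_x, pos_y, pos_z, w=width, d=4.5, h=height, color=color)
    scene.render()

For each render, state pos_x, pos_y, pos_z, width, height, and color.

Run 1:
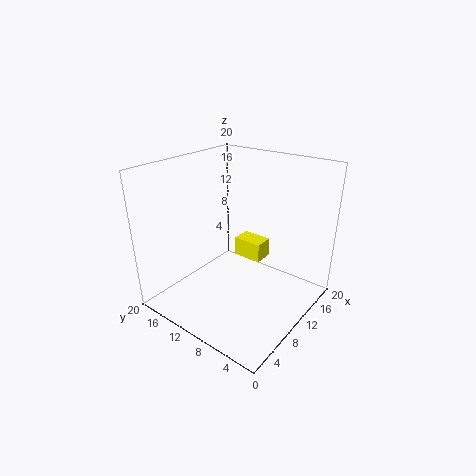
pos_x = 14.5; pos_y = 9.5; pos_z = 4; width = 3; height = 3; color = 'yellow'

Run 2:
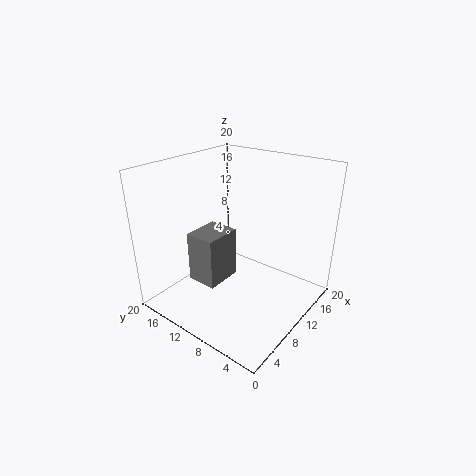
pos_x = 6.5; pos_y = 12; pos_z = 2.5; width = 5.5; height = 7.5; color = 'gray'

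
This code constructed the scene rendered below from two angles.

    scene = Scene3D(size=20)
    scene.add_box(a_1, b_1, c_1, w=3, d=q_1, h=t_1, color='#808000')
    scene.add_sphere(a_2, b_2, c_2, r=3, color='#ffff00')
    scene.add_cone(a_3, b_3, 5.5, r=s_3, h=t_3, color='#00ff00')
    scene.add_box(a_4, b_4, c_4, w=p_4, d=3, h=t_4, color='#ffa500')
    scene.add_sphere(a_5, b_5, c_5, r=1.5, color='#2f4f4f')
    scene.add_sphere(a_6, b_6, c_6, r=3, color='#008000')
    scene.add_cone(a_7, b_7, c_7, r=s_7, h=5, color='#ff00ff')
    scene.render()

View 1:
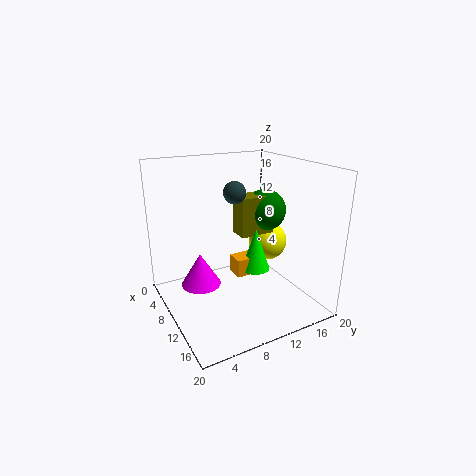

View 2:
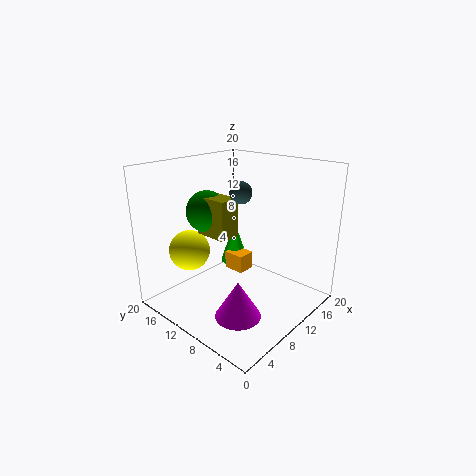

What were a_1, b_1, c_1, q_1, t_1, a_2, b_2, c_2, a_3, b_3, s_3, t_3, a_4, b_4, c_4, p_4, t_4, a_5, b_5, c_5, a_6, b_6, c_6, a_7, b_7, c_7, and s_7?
a_1 = 7.5
b_1 = 10.5
c_1 = 10
q_1 = 5
t_1 = 5.5
a_2 = 7
b_2 = 17
c_2 = 7
a_3 = 11.5
b_3 = 12
s_3 = 2
t_3 = 6
a_4 = 9.5
b_4 = 9
c_4 = 5
p_4 = 2.5
t_4 = 2.5
a_5 = 10
b_5 = 9.5
c_5 = 16.5
a_6 = 9
b_6 = 15
c_6 = 13
a_7 = 5.5
b_7 = 6
c_7 = 1.5
s_7 = 3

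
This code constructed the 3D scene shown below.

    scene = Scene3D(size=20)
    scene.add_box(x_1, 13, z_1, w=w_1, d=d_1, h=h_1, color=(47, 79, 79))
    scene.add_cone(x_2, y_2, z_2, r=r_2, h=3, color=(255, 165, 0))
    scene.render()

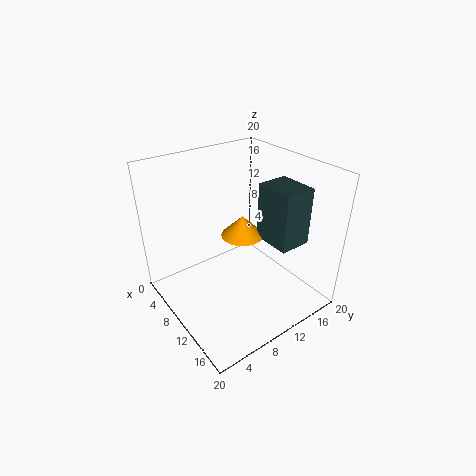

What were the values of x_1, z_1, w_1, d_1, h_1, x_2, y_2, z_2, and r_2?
x_1 = 10.5, z_1 = 9.5, w_1 = 5.5, d_1 = 4.5, h_1 = 8, x_2 = 9, y_2 = 11.5, z_2 = 9.5, r_2 = 3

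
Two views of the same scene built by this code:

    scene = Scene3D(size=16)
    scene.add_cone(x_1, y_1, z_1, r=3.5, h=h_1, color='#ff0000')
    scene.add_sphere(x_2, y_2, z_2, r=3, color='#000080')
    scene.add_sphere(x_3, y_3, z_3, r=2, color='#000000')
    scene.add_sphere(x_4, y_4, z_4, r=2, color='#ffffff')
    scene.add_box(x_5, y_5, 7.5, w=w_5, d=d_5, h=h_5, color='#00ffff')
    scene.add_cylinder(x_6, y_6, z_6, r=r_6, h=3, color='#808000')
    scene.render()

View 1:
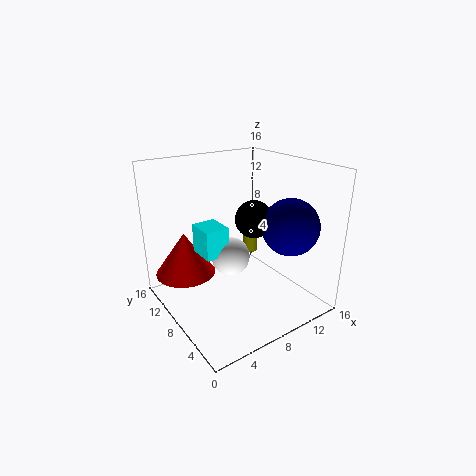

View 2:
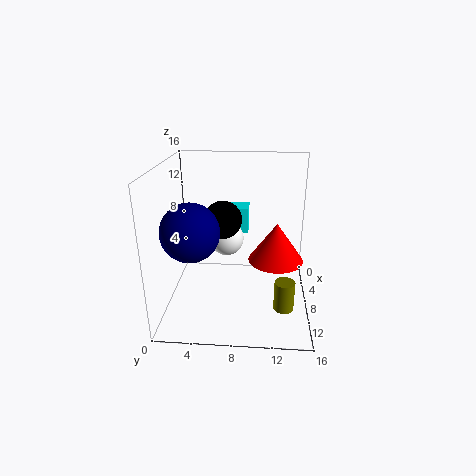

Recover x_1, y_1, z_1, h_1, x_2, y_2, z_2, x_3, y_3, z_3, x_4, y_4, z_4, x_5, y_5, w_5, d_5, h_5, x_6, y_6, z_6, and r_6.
x_1 = 3.5, y_1 = 12.5, z_1 = 3, h_1 = 5, x_2 = 11.5, y_2 = 3.5, z_2 = 10, x_3 = 9, y_3 = 6.5, z_3 = 10.5, x_4 = 6, y_4 = 6.5, z_4 = 7, x_5 = 3, y_5 = 6, w_5 = 2.5, d_5 = 3, h_5 = 3, x_6 = 13.5, y_6 = 13, z_6 = 3, r_6 = 1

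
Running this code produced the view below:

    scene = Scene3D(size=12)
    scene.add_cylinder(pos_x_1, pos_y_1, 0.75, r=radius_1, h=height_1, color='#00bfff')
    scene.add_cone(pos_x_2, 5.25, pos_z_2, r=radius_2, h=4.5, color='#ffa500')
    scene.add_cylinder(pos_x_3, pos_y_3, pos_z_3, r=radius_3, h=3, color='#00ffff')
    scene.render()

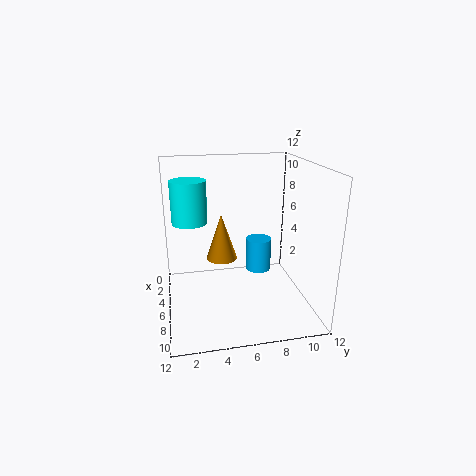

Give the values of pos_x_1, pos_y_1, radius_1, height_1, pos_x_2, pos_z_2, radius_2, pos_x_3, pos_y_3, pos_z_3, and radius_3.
pos_x_1 = 1.75, pos_y_1 = 9, radius_1 = 1.25, height_1 = 3.25, pos_x_2 = 1.75, pos_z_2 = 2.25, radius_2 = 1.5, pos_x_3 = 8.5, pos_y_3 = 2, pos_z_3 = 8.5, radius_3 = 1.25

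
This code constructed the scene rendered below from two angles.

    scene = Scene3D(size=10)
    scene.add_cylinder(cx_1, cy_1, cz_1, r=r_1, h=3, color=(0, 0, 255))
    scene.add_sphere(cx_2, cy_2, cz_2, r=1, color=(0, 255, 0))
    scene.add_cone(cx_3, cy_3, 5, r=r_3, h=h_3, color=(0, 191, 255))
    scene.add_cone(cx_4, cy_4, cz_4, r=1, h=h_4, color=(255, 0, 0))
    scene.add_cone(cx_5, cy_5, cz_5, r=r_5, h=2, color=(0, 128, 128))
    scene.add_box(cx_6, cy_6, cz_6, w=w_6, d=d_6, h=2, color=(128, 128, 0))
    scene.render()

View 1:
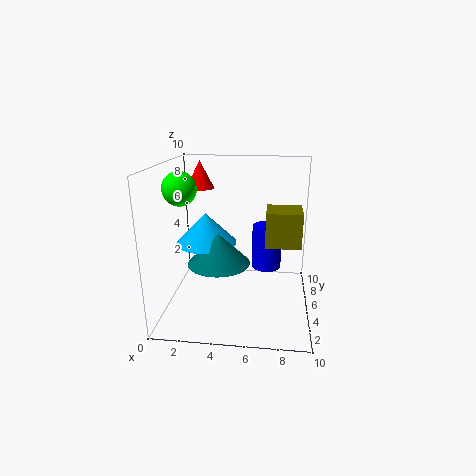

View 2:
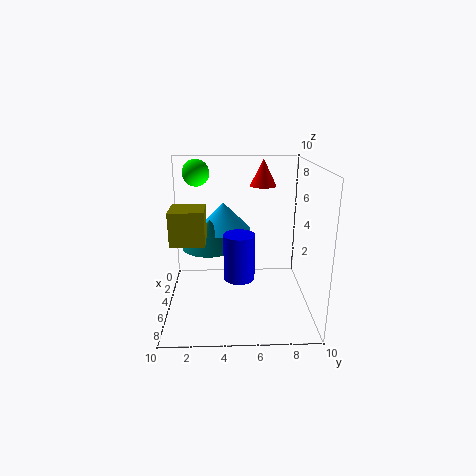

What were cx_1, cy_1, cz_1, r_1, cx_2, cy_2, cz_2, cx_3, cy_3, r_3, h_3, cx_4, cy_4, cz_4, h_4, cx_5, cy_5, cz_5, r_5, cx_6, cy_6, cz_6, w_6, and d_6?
cx_1 = 7; cy_1 = 5; cz_1 = 3; r_1 = 1; cx_2 = 2; cy_2 = 2; cz_2 = 9; cx_3 = 3; cy_3 = 4; r_3 = 2; h_3 = 2; cx_4 = 2; cy_4 = 7; cz_4 = 8; h_4 = 2; cx_5 = 4; cy_5 = 3; cz_5 = 4; r_5 = 2; cx_6 = 7; cy_6 = 1; cz_6 = 6; w_6 = 2; d_6 = 2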